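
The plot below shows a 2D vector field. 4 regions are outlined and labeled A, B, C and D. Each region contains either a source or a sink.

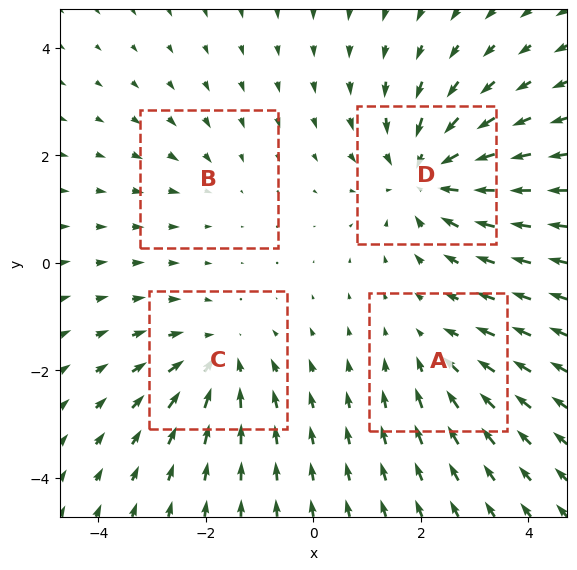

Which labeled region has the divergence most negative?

Divergence at each region's feature centre — A: about -3, B: about -2, C: about -4, D: about -6. Region D is most negative.

D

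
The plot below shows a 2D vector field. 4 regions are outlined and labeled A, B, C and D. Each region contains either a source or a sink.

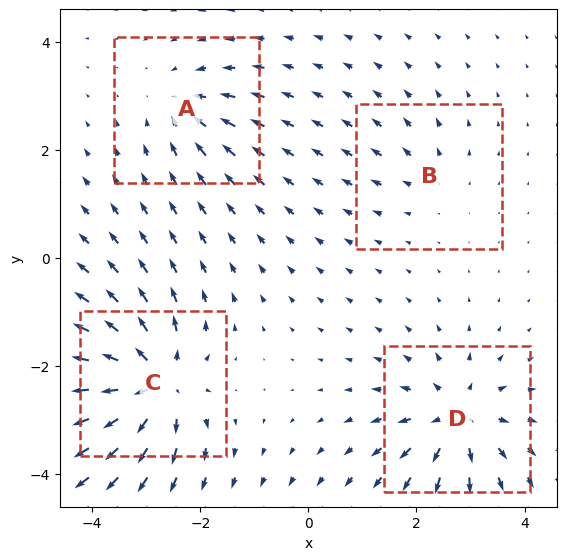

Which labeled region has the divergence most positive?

Divergence at each region's feature centre — A: about -4, B: about +3, C: about +8, D: about +6. Region C is most positive.

C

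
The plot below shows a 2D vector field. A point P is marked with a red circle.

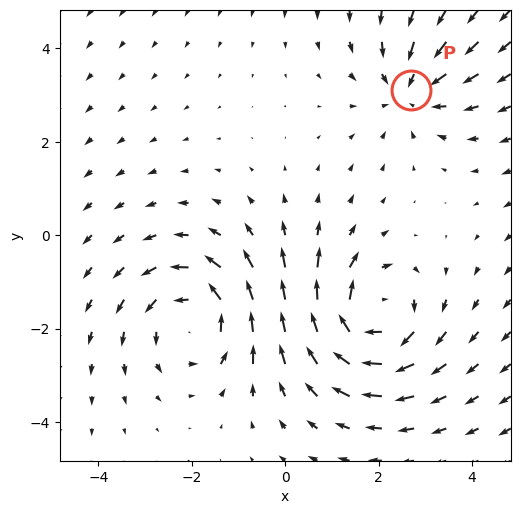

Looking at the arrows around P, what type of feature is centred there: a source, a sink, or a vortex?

At P (2.7, 3.1) the arrows converge inward. Divergence about -3, curl ≈0 — negative divergence with near-zero curl is a sink.

sink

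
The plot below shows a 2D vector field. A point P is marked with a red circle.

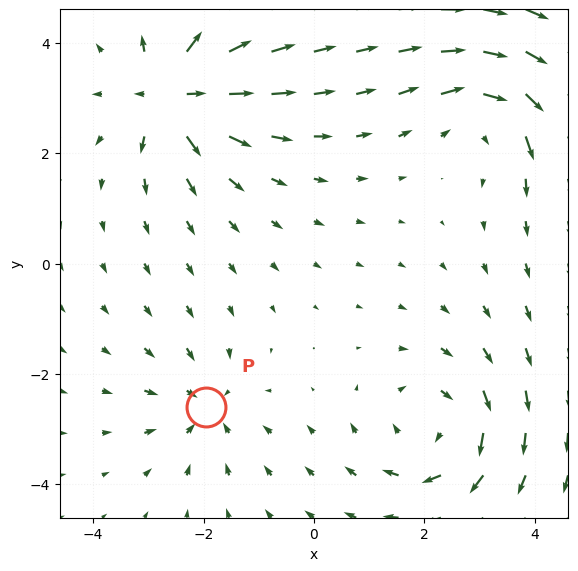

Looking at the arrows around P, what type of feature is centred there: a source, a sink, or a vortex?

sink

At P (-2.0, -2.6) the arrows converge inward. Divergence about -4, curl ≈0 — negative divergence with near-zero curl is a sink.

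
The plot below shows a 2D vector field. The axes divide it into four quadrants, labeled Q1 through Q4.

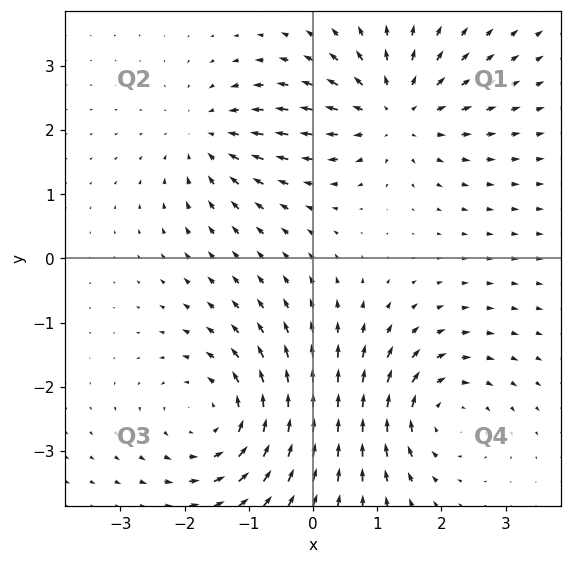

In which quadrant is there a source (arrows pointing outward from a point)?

Q1

The source sits at approximately (1.3, 2.3), which lies in quadrant Q1. The divergence there is about +4, positive as expected for a source.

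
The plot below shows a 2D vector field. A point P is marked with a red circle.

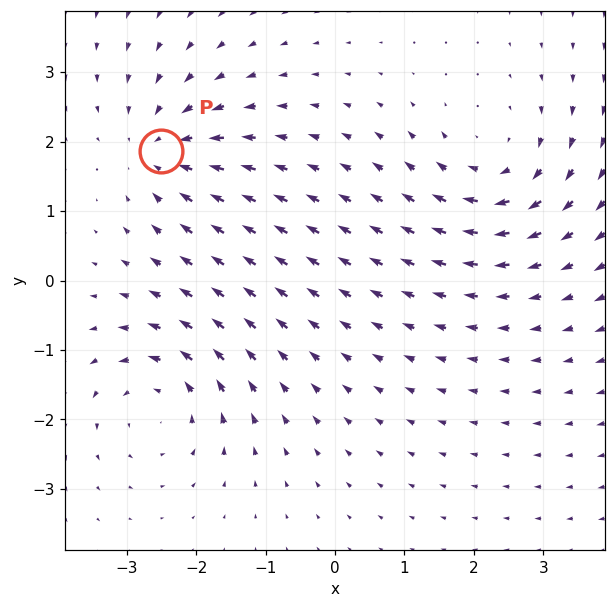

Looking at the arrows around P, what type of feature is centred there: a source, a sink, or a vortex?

sink

At P (-2.5, 1.9) the arrows converge inward. Divergence about -4, curl ≈0 — negative divergence with near-zero curl is a sink.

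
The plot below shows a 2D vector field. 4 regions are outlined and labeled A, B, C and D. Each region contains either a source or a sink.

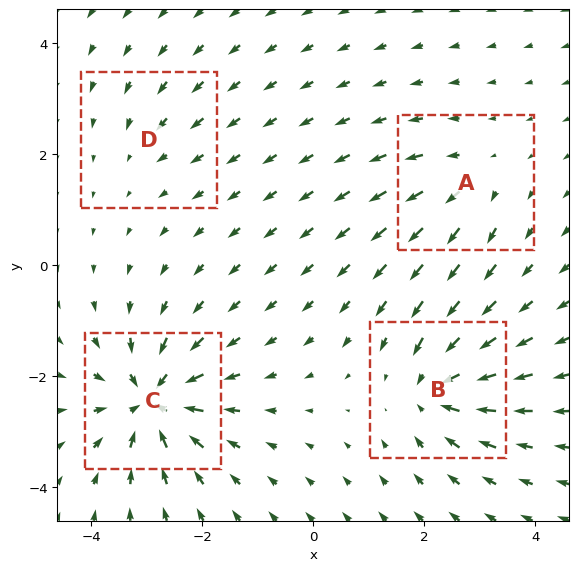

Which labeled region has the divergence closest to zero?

Divergence at each region's feature centre — A: about +4, B: about -6, C: about -9, D: about -2. Region D is closest to zero.

D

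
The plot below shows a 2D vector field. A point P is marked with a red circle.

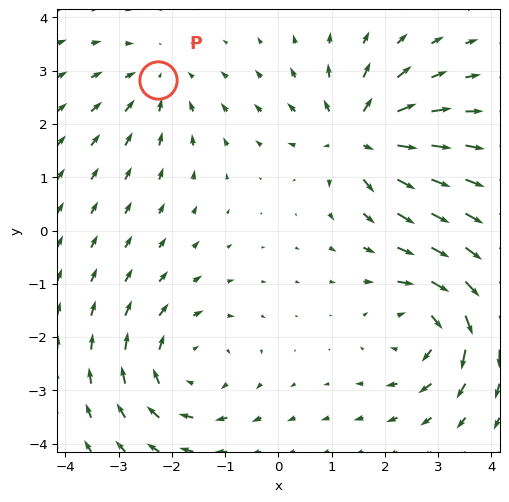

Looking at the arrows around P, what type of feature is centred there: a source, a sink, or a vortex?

sink

At P (-2.3, 2.8) the arrows converge inward. Divergence about -3, curl ≈0 — negative divergence with near-zero curl is a sink.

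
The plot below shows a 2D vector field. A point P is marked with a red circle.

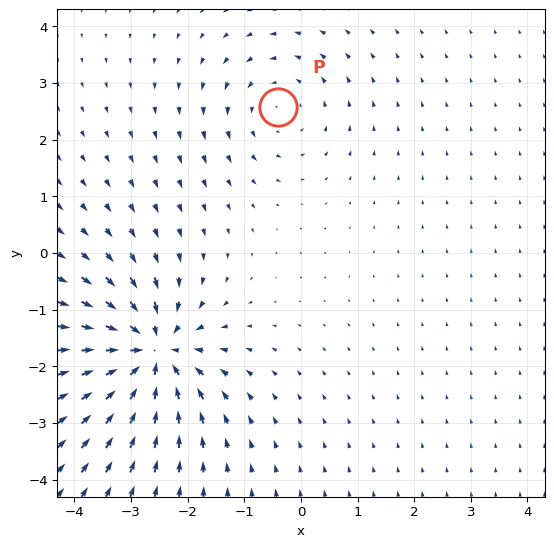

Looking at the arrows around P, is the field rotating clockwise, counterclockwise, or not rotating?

Near P at (-0.4, 2.6) the arrows circulate counterclockwise. The curl (z-component) there is about +2; positive curl means counterclockwise rotation.

counterclockwise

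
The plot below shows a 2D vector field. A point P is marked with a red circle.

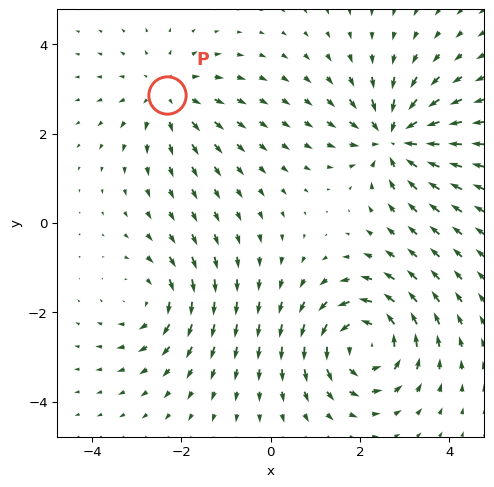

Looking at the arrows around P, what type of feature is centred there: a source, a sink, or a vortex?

At P (-2.3, 2.9) the arrows spread outward. Divergence about +3, curl ≈0 — positive divergence with near-zero curl is a source.

source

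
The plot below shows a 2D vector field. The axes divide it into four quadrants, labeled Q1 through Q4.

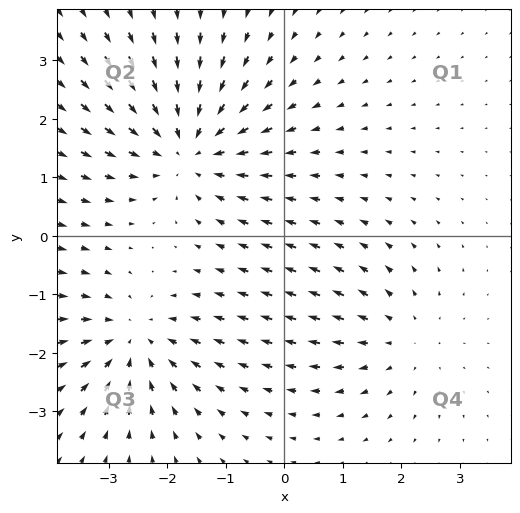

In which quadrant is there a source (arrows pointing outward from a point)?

Q4

The source sits at approximately (2.0, -1.8), which lies in quadrant Q4. The divergence there is about +2, positive as expected for a source.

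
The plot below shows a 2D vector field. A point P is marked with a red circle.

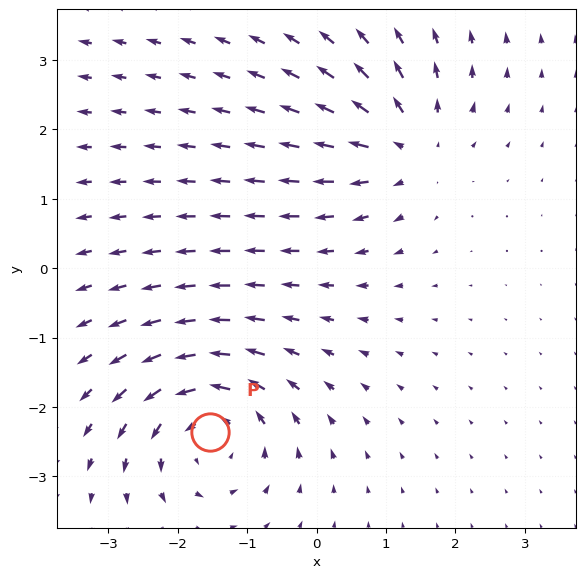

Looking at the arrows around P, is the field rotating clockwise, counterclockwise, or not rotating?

Near P at (-1.5, -2.4) the arrows circulate counterclockwise. The curl (z-component) there is about +4; positive curl means counterclockwise rotation.

counterclockwise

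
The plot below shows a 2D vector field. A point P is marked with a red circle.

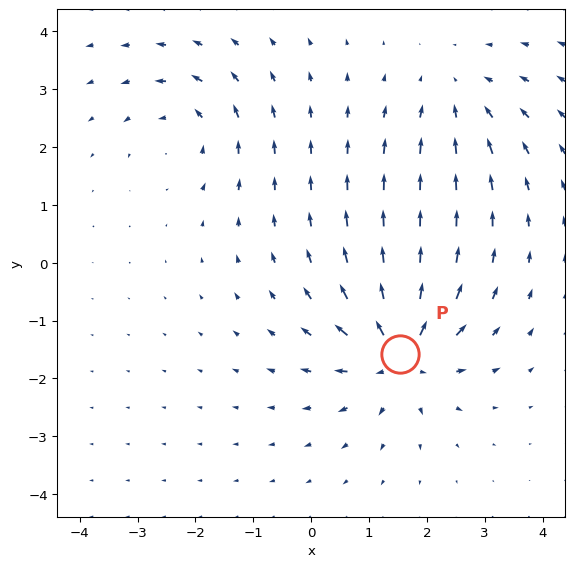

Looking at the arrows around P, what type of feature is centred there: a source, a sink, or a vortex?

At P (1.5, -1.6) the arrows spread outward. Divergence about +6, curl ≈0 — positive divergence with near-zero curl is a source.

source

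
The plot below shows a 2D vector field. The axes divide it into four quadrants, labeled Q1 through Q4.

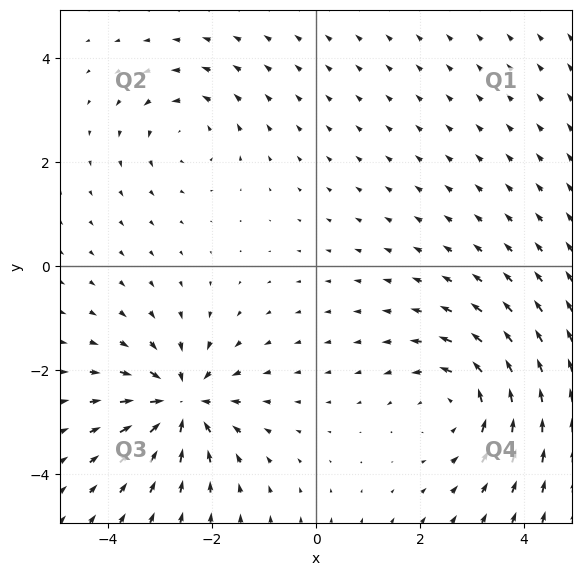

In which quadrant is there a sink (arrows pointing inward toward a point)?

Q3

The sink sits at approximately (-2.6, -2.6), which lies in quadrant Q3. The divergence there is about -6, negative as expected for a sink.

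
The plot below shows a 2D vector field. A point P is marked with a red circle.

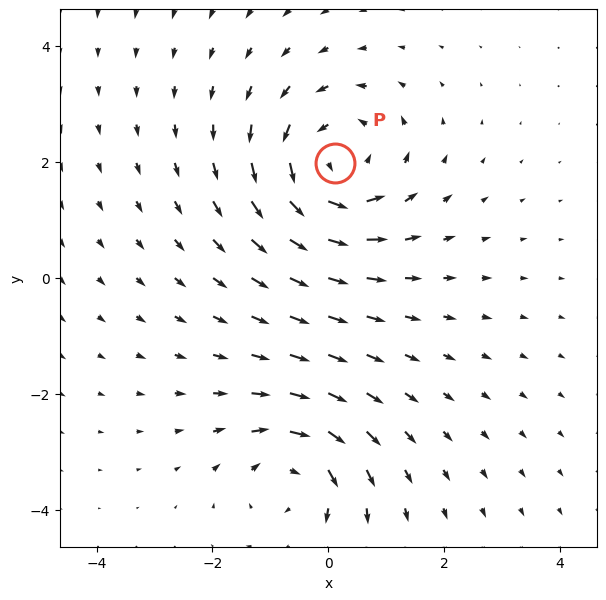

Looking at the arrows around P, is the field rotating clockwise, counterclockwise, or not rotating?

counterclockwise

Near P at (0.1, 2.0) the arrows circulate counterclockwise. The curl (z-component) there is about +4; positive curl means counterclockwise rotation.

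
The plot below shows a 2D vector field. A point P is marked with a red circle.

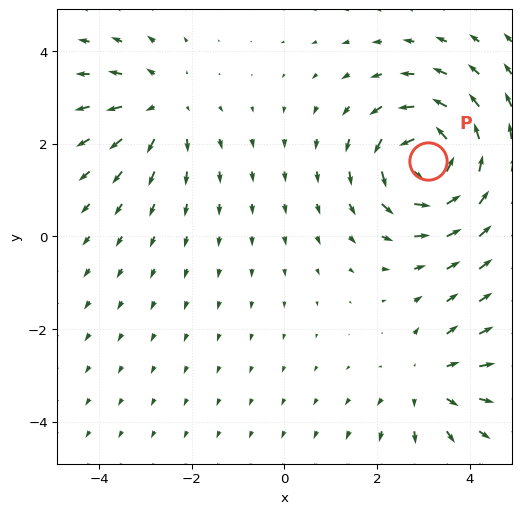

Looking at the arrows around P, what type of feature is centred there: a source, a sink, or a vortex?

vortex

At P (3.1, 1.6) the arrows circulate counterclockwise. Divergence ≈0, curl about +6 — near-zero divergence with nonzero curl is a vortex.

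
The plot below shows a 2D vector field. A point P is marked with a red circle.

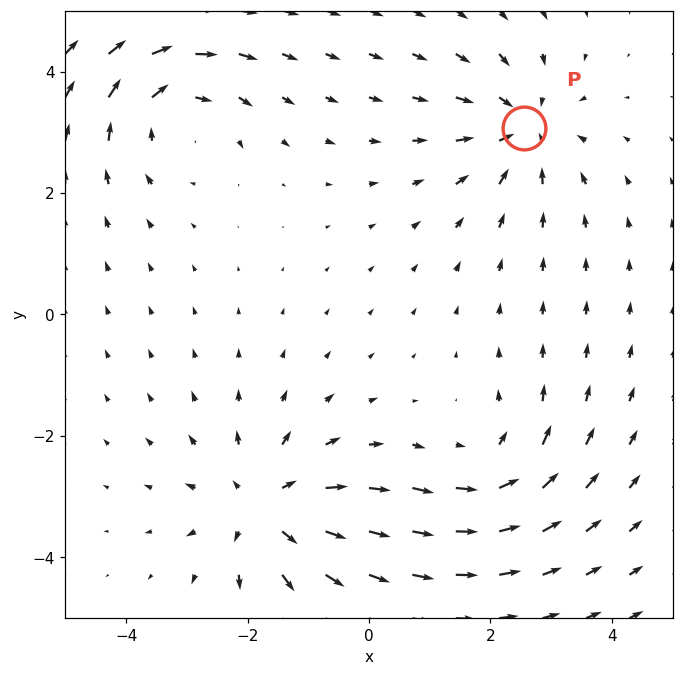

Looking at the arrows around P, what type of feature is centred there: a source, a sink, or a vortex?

sink

At P (2.5, 3.1) the arrows converge inward. Divergence about -4, curl ≈0 — negative divergence with near-zero curl is a sink.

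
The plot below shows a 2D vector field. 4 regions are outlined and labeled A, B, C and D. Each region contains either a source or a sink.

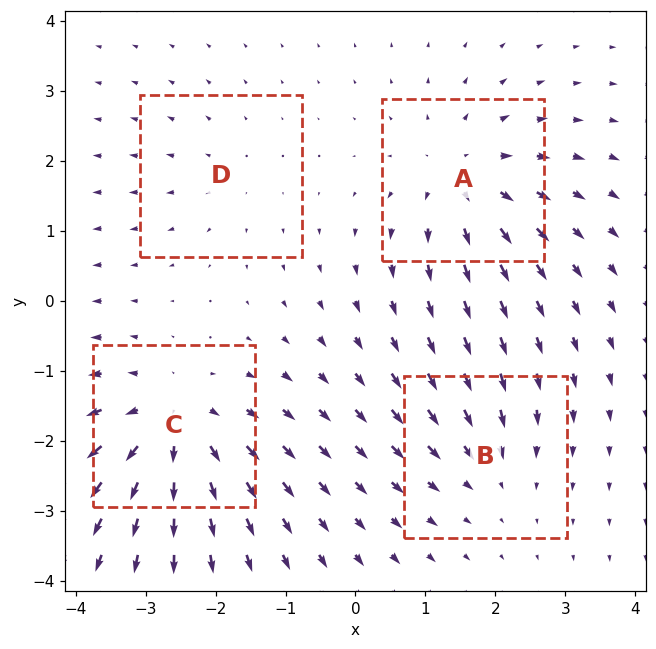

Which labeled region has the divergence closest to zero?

Divergence at each region's feature centre — A: about +5, B: about -3, C: about +6, D: about +2. Region D is closest to zero.

D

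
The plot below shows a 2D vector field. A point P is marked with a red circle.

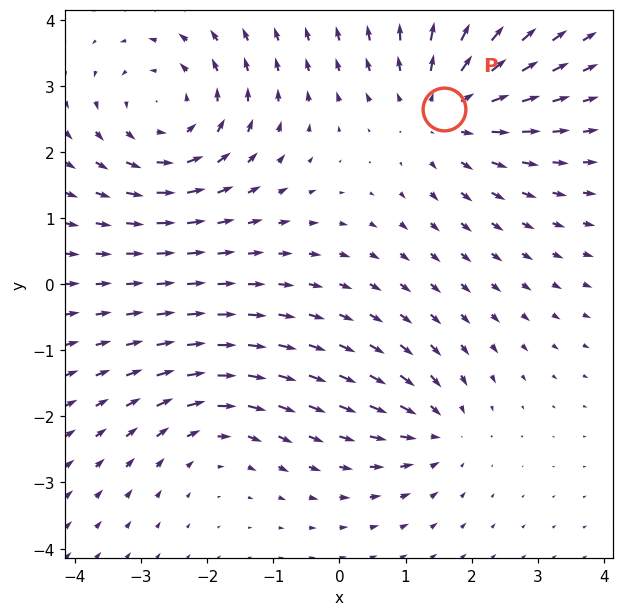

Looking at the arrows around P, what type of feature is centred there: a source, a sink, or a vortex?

source

At P (1.6, 2.6) the arrows spread outward. Divergence about +4, curl ≈0 — positive divergence with near-zero curl is a source.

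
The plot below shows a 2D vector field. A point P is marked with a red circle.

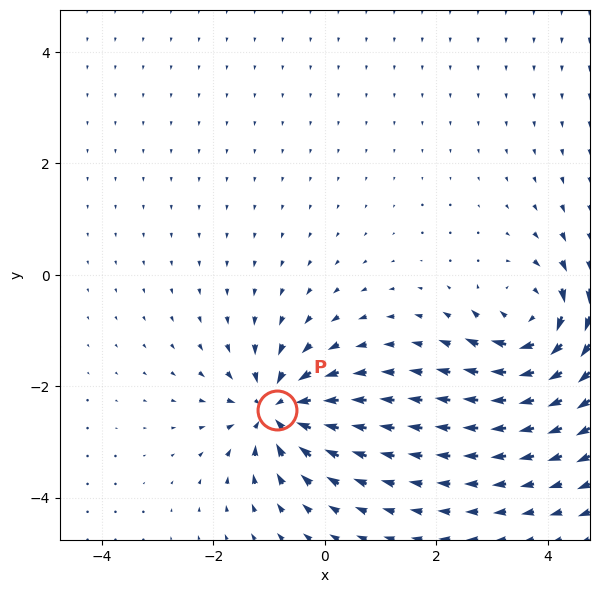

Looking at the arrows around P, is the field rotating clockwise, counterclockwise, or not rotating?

not rotating

Near P at (-0.9, -2.4) the arrows show no circulation. The curl there is ≈0.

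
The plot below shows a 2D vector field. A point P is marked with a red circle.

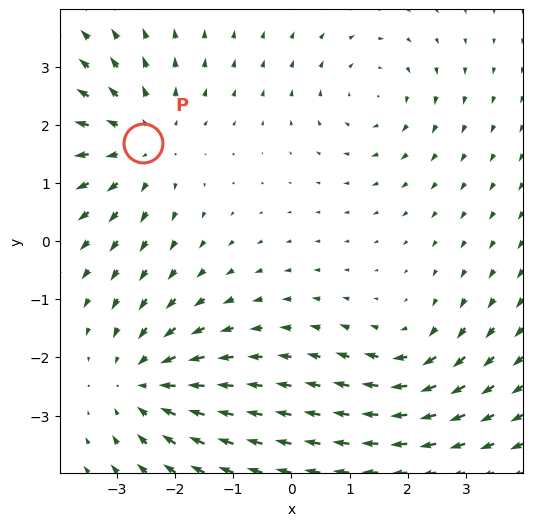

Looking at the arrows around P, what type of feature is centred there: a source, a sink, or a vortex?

source

At P (-2.6, 1.7) the arrows spread outward. Divergence about +3, curl ≈0 — positive divergence with near-zero curl is a source.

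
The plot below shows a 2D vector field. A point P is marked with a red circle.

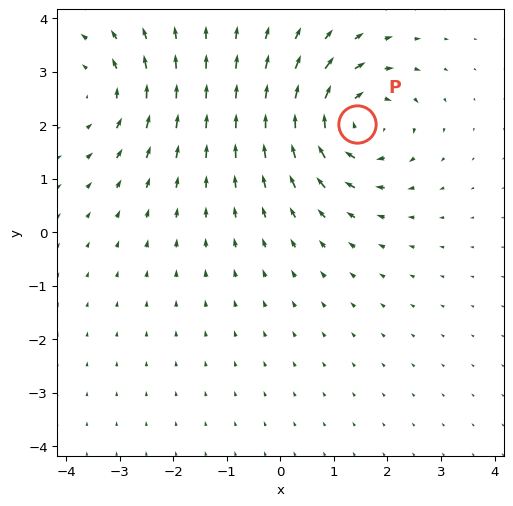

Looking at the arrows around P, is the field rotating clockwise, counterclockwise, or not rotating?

Near P at (1.4, 2.0) the arrows circulate clockwise. The curl (z-component) there is about -5; negative curl means clockwise rotation.

clockwise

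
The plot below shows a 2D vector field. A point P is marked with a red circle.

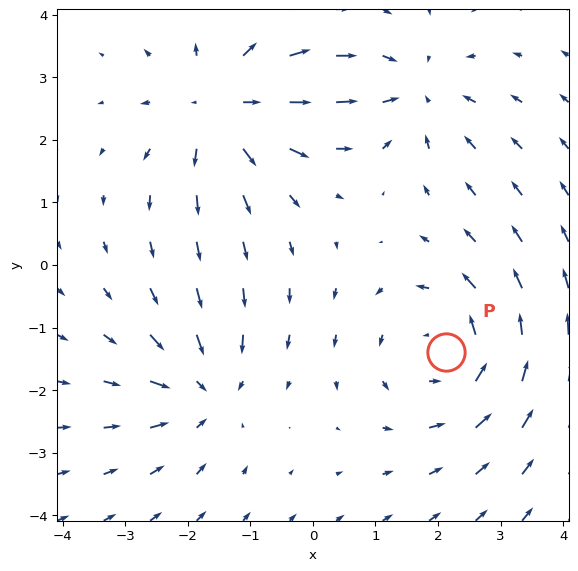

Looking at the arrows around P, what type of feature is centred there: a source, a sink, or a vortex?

At P (2.1, -1.4) the arrows circulate counterclockwise. Divergence ≈0, curl about +4 — near-zero divergence with nonzero curl is a vortex.

vortex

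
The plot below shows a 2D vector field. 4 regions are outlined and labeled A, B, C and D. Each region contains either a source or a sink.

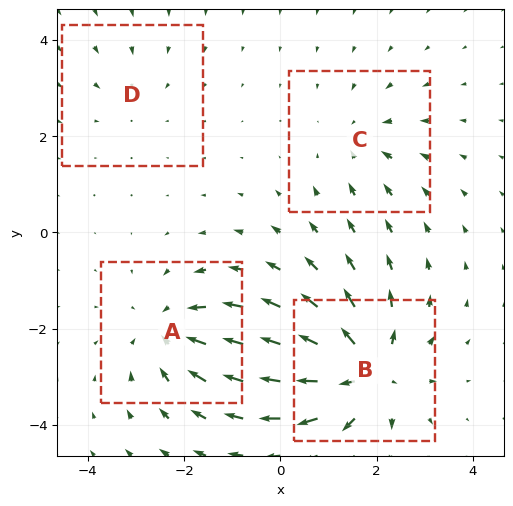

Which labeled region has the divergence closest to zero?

Divergence at each region's feature centre — A: about -5, B: about +7, C: about -3, D: about -2. Region D is closest to zero.

D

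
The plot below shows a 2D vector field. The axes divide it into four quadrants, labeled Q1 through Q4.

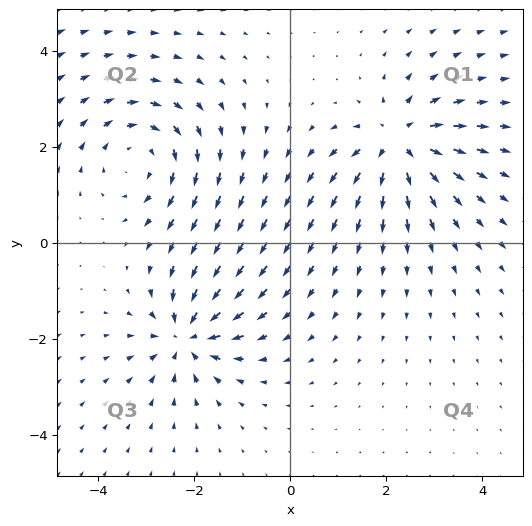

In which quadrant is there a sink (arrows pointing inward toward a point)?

Q3

The sink sits at approximately (-2.1, -1.9), which lies in quadrant Q3. The divergence there is about -4, negative as expected for a sink.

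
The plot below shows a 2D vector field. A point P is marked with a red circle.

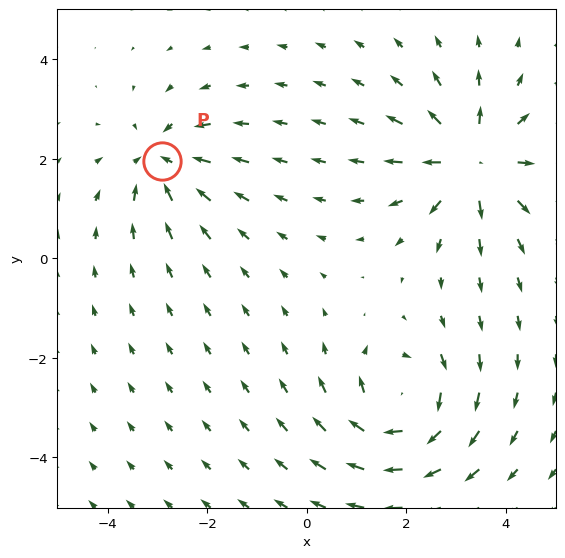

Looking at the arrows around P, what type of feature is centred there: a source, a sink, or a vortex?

sink

At P (-2.9, 2.0) the arrows converge inward. Divergence about -5, curl ≈0 — negative divergence with near-zero curl is a sink.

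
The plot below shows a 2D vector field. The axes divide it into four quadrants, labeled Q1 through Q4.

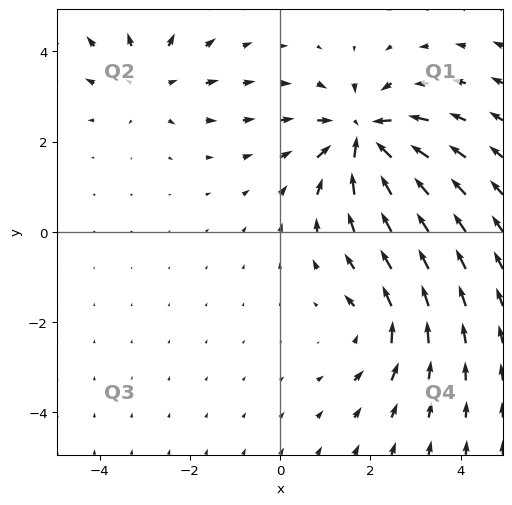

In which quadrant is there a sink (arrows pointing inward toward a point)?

The sink sits at approximately (1.9, 2.1), which lies in quadrant Q1. The divergence there is about -5, negative as expected for a sink.

Q1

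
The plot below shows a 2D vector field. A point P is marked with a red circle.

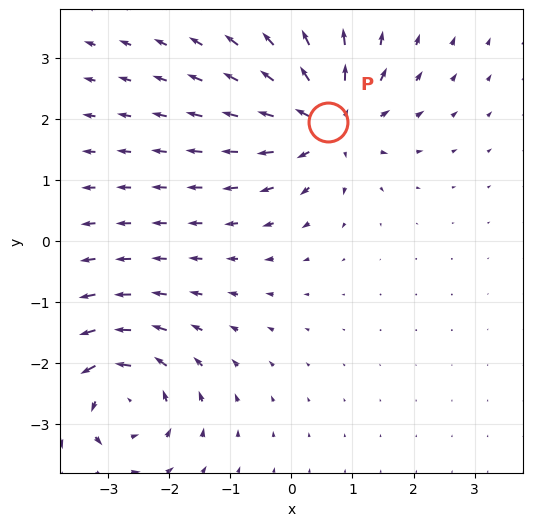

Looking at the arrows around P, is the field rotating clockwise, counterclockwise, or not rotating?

not rotating

Near P at (0.6, 2.0) the arrows show no circulation. The curl there is ≈0.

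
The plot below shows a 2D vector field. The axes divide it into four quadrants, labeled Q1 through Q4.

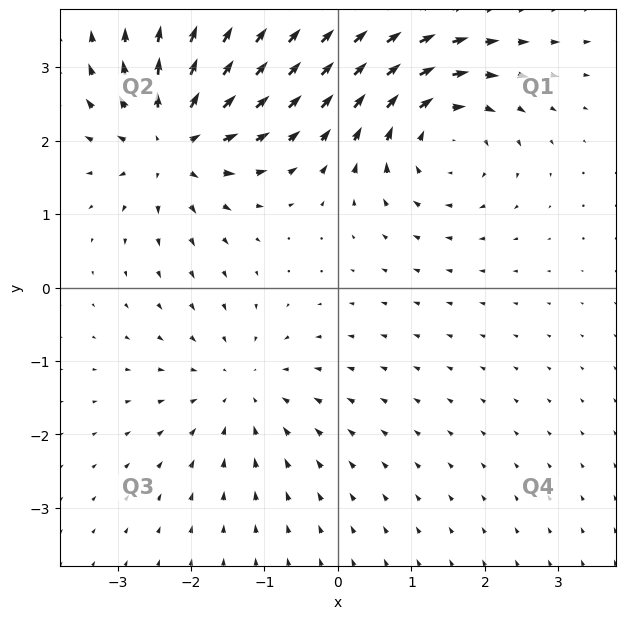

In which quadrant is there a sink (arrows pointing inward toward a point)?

The sink sits at approximately (-1.3, -1.4), which lies in quadrant Q3. The divergence there is about -3, negative as expected for a sink.

Q3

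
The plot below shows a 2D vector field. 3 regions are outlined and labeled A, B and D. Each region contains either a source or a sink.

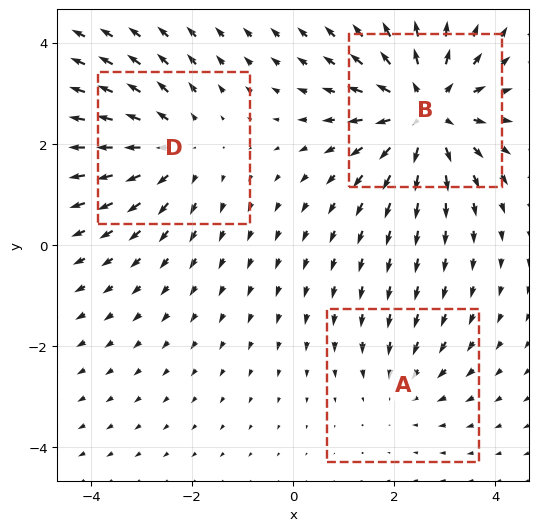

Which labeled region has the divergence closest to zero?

A

Divergence at each region's feature centre — A: about -2, B: about +4, D: about +3. Region A is closest to zero.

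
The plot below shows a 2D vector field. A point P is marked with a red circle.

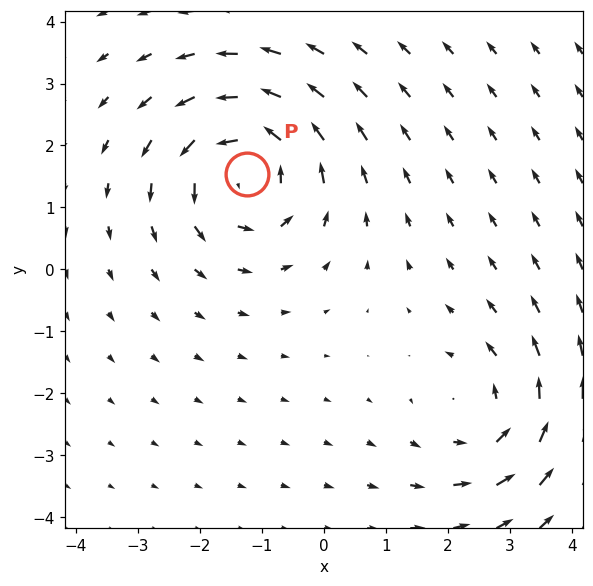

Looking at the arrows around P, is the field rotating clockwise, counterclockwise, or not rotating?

Near P at (-1.2, 1.5) the arrows circulate counterclockwise. The curl (z-component) there is about +4; positive curl means counterclockwise rotation.

counterclockwise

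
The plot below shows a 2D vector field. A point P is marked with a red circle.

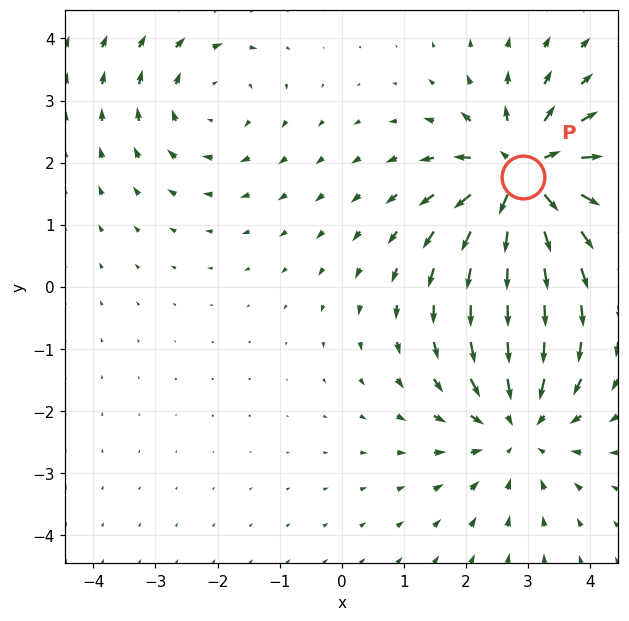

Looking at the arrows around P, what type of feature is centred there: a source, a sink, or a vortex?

At P (2.9, 1.8) the arrows spread outward. Divergence about +6, curl ≈0 — positive divergence with near-zero curl is a source.

source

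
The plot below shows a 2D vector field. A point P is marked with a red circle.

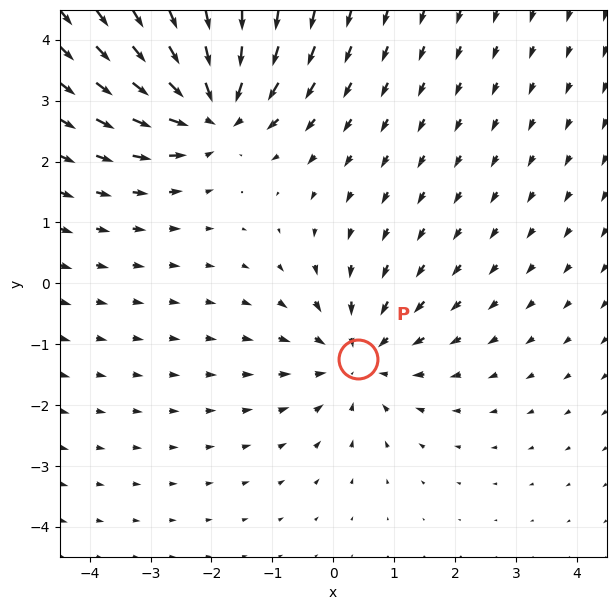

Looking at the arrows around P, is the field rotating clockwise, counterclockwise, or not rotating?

Near P at (0.4, -1.2) the arrows show no circulation. The curl there is ≈0.

not rotating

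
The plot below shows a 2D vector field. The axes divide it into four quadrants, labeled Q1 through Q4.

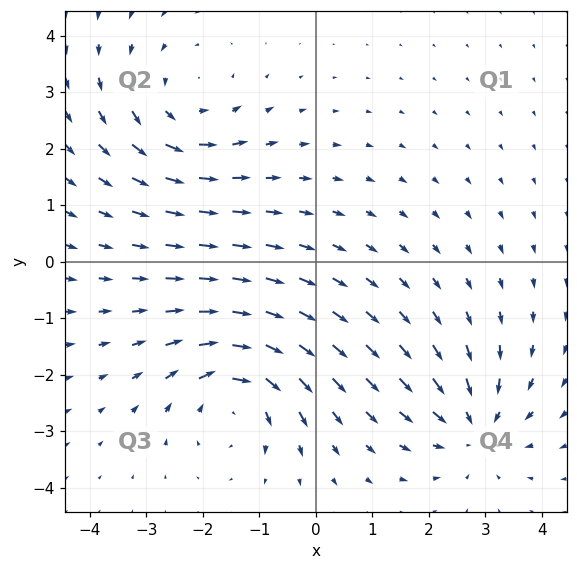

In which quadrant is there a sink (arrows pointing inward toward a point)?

Q4

The sink sits at approximately (2.8, -2.9), which lies in quadrant Q4. The divergence there is about -4, negative as expected for a sink.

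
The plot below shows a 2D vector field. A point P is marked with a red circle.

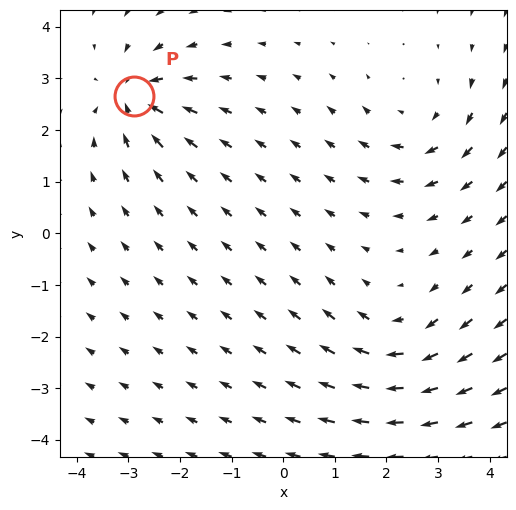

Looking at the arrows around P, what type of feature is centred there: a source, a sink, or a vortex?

sink

At P (-2.9, 2.6) the arrows converge inward. Divergence about -4, curl ≈0 — negative divergence with near-zero curl is a sink.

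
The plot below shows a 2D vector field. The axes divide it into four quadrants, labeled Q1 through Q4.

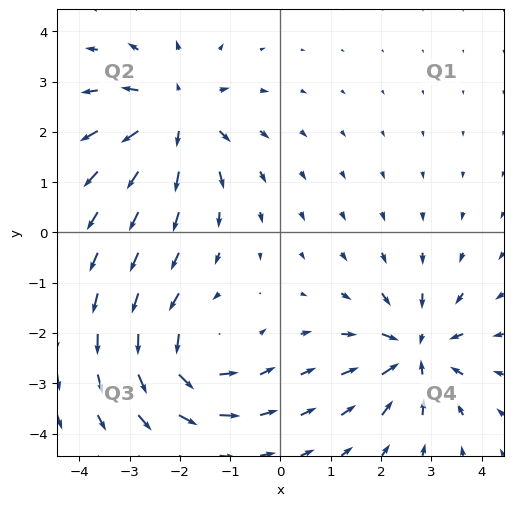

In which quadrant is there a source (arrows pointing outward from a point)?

Q2

The source sits at approximately (-2.1, 2.3), which lies in quadrant Q2. The divergence there is about +6, positive as expected for a source.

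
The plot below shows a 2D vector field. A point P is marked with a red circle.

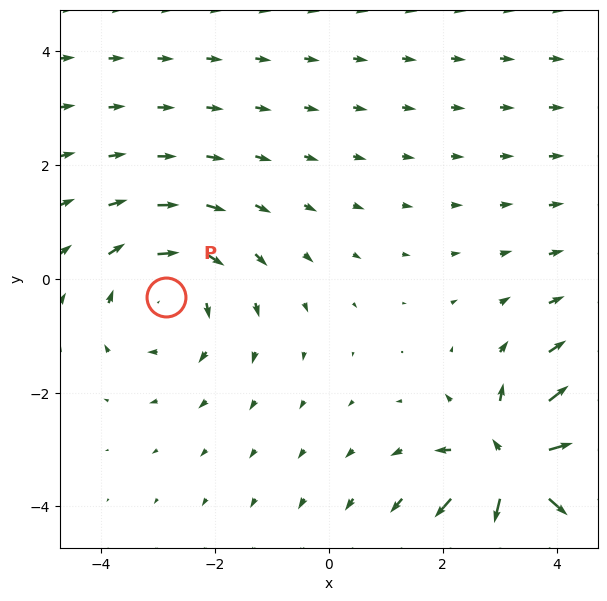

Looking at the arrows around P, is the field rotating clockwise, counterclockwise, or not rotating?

Near P at (-2.9, -0.3) the arrows circulate clockwise. The curl (z-component) there is about -3; negative curl means clockwise rotation.

clockwise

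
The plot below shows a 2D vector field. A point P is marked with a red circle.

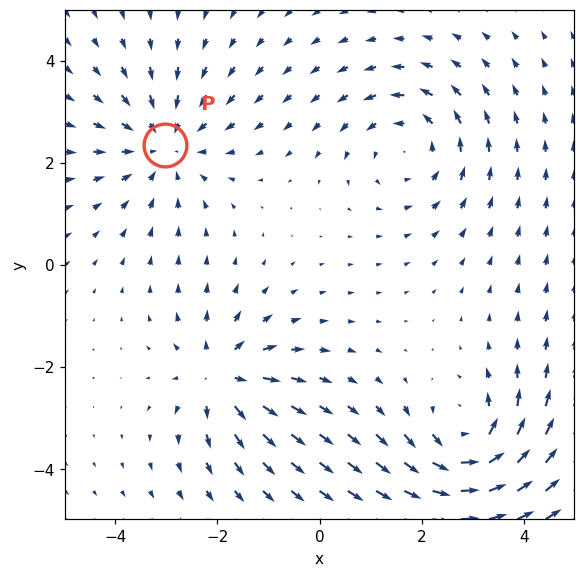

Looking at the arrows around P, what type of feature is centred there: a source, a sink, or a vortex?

At P (-3.0, 2.3) the arrows converge inward. Divergence about -3, curl ≈0 — negative divergence with near-zero curl is a sink.

sink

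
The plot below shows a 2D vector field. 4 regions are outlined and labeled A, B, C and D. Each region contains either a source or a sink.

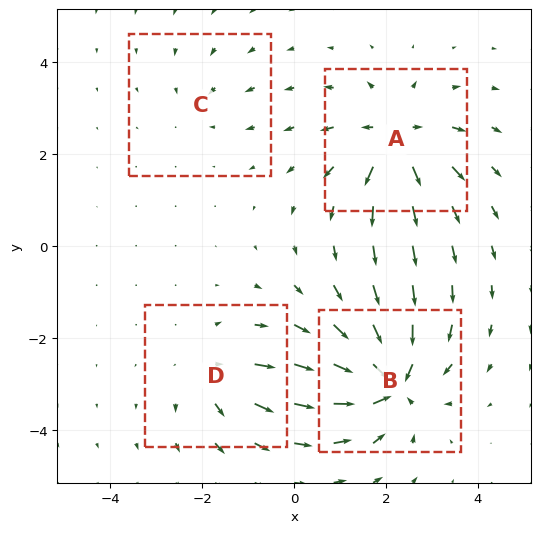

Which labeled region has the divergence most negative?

Divergence at each region's feature centre — A: about +6, B: about -8, C: about -2, D: about +4. Region B is most negative.

B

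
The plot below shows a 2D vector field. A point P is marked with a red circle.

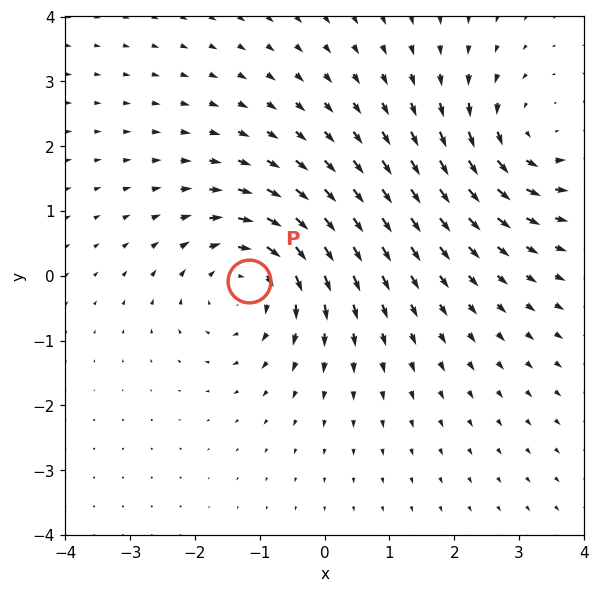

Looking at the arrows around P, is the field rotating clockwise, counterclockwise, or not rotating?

clockwise

Near P at (-1.2, -0.1) the arrows circulate clockwise. The curl (z-component) there is about -4; negative curl means clockwise rotation.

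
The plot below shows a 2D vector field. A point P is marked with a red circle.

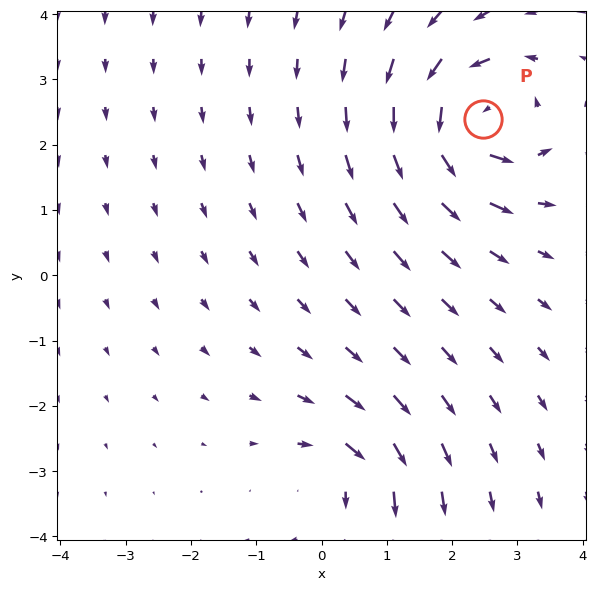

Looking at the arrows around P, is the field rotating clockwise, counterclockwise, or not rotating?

counterclockwise

Near P at (2.5, 2.4) the arrows circulate counterclockwise. The curl (z-component) there is about +7; positive curl means counterclockwise rotation.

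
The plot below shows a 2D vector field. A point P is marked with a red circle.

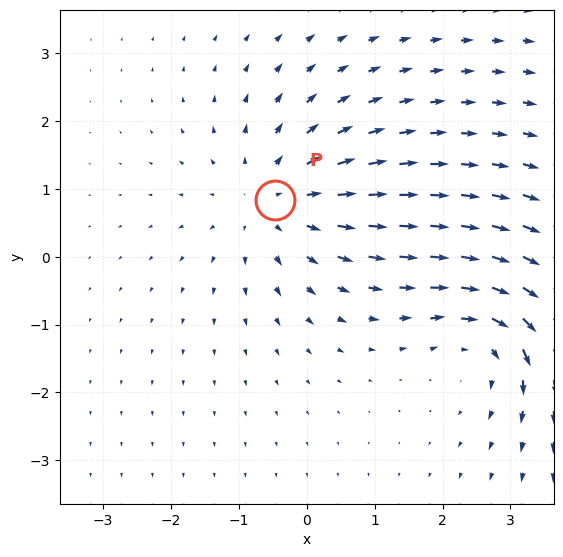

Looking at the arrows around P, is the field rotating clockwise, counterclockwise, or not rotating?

not rotating

Near P at (-0.5, 0.8) the arrows show no circulation. The curl there is ≈0.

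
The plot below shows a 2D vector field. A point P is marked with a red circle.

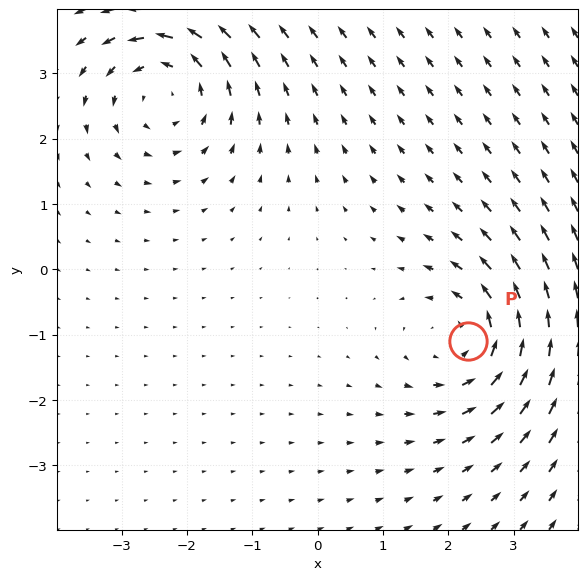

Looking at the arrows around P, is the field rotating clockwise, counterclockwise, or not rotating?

counterclockwise

Near P at (2.3, -1.1) the arrows circulate counterclockwise. The curl (z-component) there is about +4; positive curl means counterclockwise rotation.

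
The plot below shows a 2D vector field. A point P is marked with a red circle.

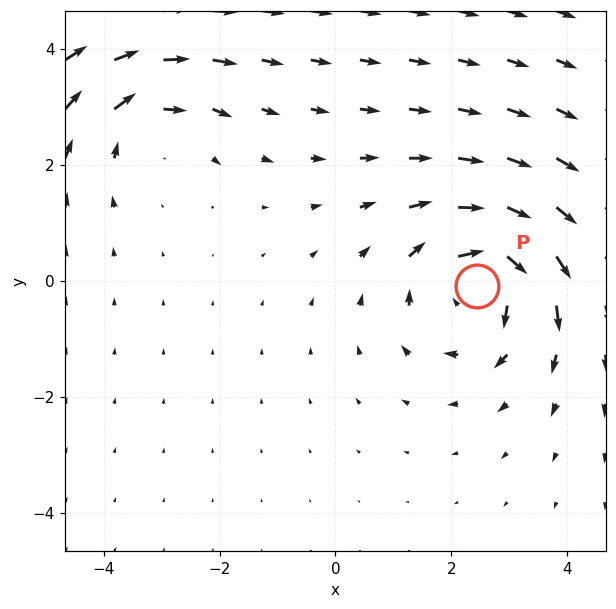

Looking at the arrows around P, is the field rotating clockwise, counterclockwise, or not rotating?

clockwise

Near P at (2.5, -0.1) the arrows circulate clockwise. The curl (z-component) there is about -5; negative curl means clockwise rotation.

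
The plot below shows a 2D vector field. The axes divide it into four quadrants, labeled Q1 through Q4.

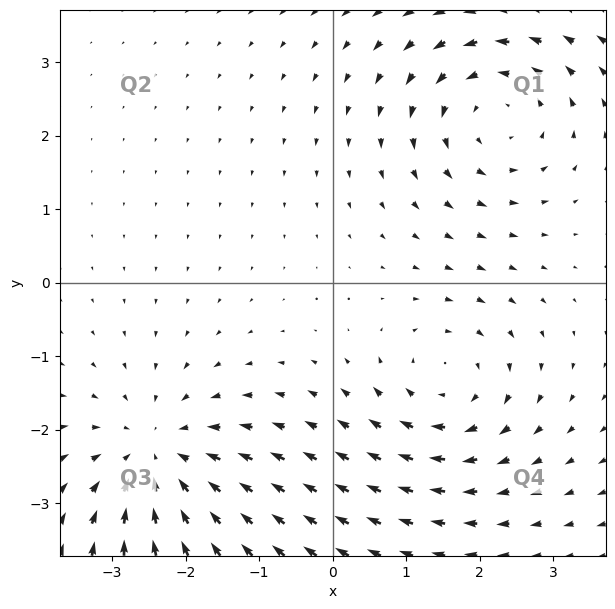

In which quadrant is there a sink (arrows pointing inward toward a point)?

Q3

The sink sits at approximately (-2.4, -2.4), which lies in quadrant Q3. The divergence there is about -4, negative as expected for a sink.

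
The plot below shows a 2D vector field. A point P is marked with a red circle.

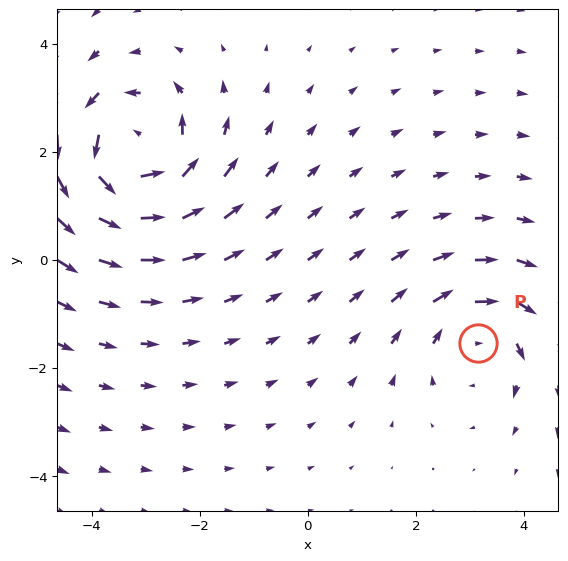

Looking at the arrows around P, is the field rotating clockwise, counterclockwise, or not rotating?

Near P at (3.1, -1.5) the arrows circulate clockwise. The curl (z-component) there is about -3; negative curl means clockwise rotation.

clockwise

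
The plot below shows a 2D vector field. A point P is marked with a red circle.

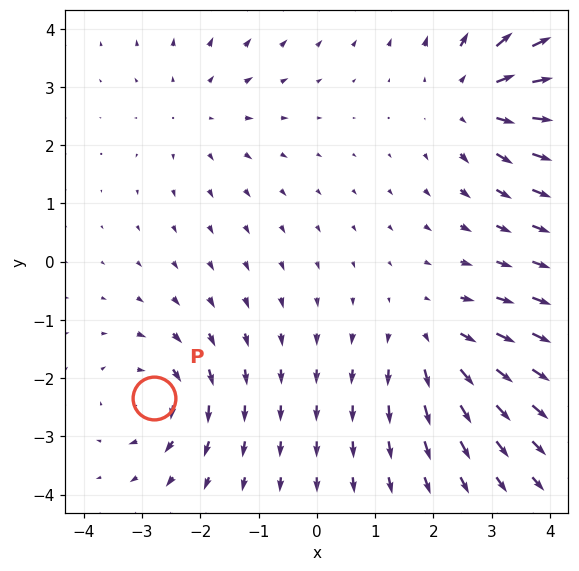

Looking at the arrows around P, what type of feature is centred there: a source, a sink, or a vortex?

vortex

At P (-2.8, -2.3) the arrows circulate clockwise. Divergence ≈0, curl about -4 — near-zero divergence with nonzero curl is a vortex.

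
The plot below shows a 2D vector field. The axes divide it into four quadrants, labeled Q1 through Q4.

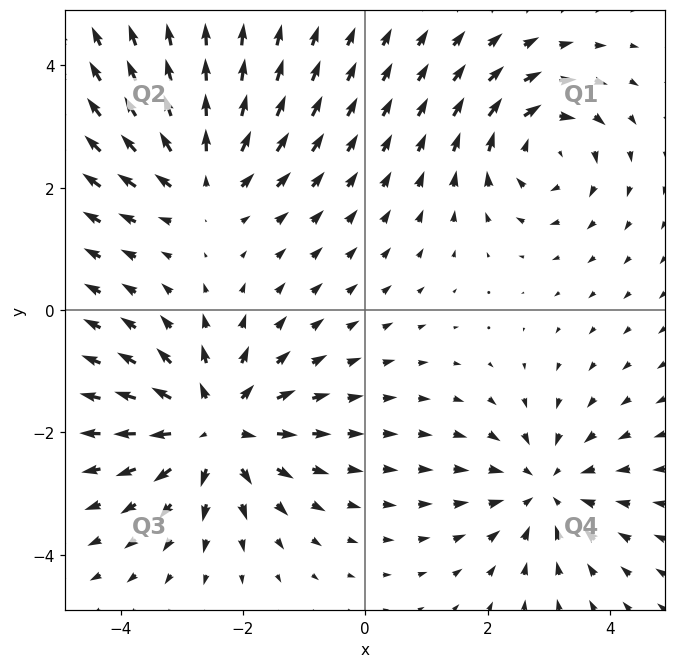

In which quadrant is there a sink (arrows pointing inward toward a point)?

Q4

The sink sits at approximately (2.9, -2.9), which lies in quadrant Q4. The divergence there is about -3, negative as expected for a sink.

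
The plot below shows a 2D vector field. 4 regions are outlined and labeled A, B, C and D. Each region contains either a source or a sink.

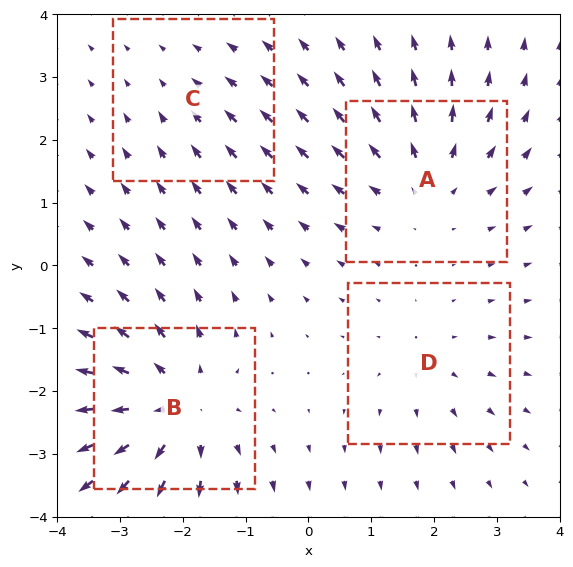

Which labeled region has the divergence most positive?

B

Divergence at each region's feature centre — A: about +4, B: about +6, C: about -2, D: about +3. Region B is most positive.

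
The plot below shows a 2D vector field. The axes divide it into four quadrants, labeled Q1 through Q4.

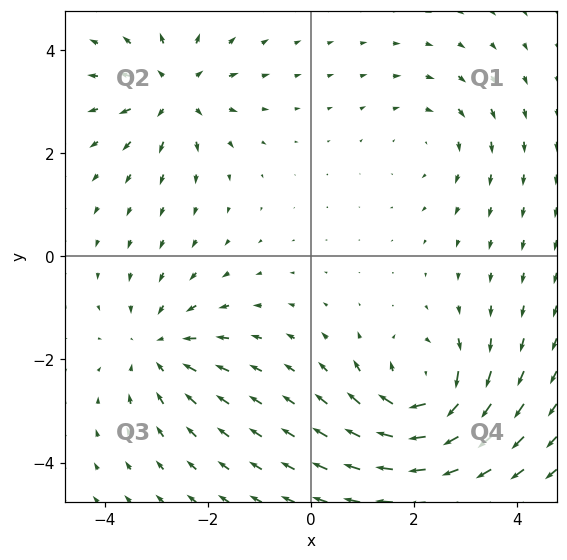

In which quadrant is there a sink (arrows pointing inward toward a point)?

Q3

The sink sits at approximately (-3.0, -1.8), which lies in quadrant Q3. The divergence there is about -3, negative as expected for a sink.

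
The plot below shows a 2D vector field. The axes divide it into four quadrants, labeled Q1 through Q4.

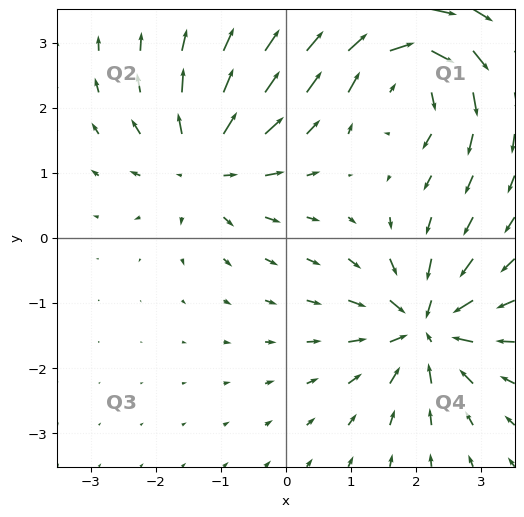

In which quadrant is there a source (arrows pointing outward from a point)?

The source sits at approximately (-1.2, 1.2), which lies in quadrant Q2. The divergence there is about +5, positive as expected for a source.

Q2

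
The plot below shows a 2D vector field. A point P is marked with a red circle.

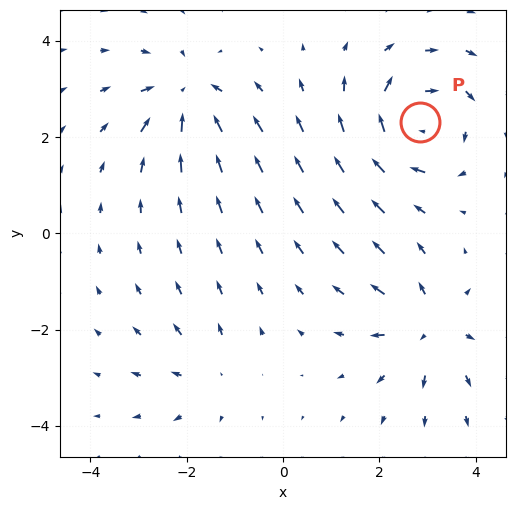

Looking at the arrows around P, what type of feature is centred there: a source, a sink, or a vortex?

At P (2.8, 2.3) the arrows circulate clockwise. Divergence ≈0, curl about -5 — near-zero divergence with nonzero curl is a vortex.

vortex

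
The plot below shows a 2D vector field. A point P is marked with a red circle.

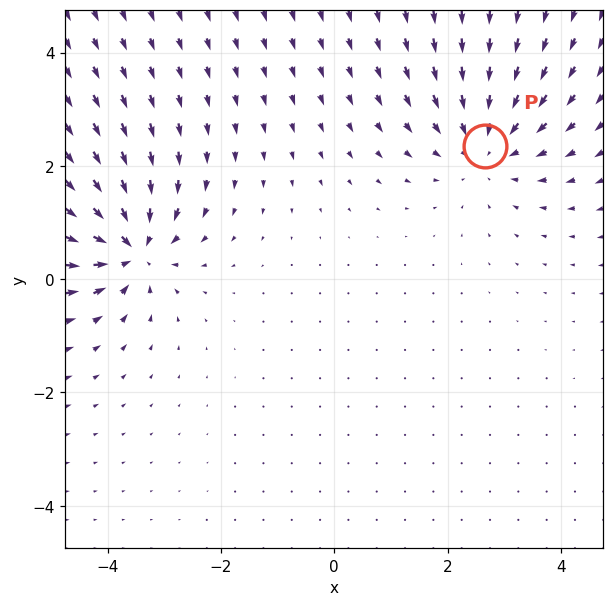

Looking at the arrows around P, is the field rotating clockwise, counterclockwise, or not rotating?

Near P at (2.7, 2.4) the arrows show no circulation. The curl there is ≈0.

not rotating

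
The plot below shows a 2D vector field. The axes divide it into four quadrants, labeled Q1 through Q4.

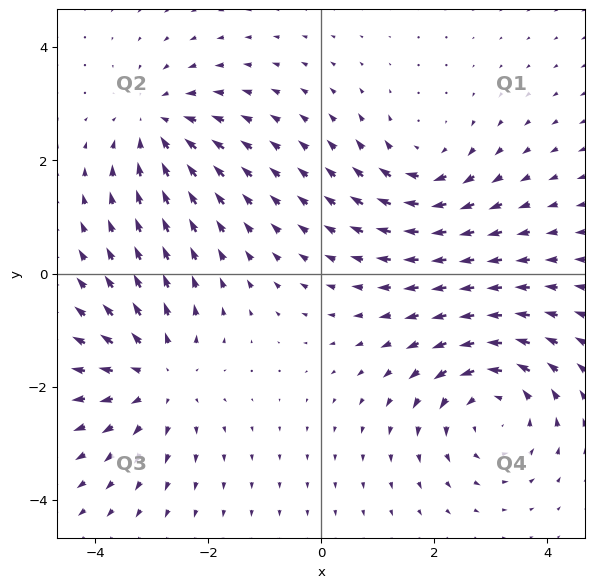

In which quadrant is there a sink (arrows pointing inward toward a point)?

Q2

The sink sits at approximately (-2.9, 2.6), which lies in quadrant Q2. The divergence there is about -4, negative as expected for a sink.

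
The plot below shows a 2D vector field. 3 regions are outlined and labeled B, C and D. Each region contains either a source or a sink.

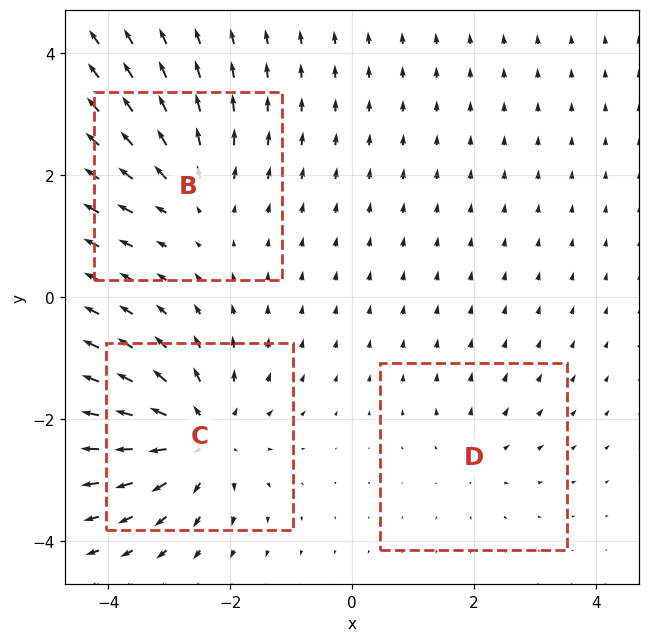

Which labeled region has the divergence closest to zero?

Divergence at each region's feature centre — B: about +3, C: about +5, D: about +2. Region D is closest to zero.

D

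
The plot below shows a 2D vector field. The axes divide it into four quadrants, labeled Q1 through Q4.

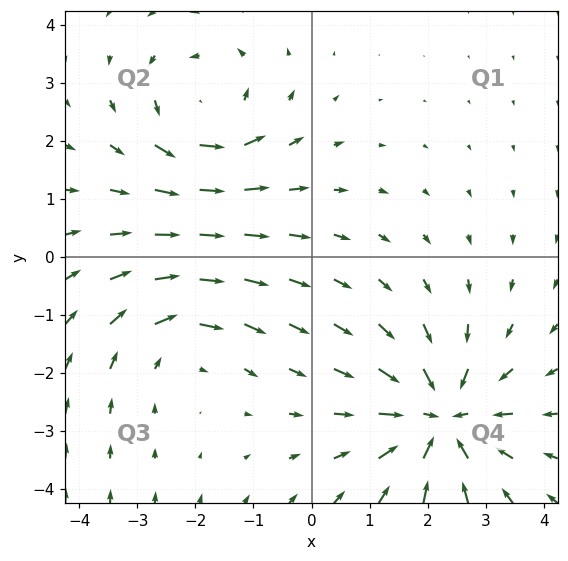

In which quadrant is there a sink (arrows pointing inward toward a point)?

The sink sits at approximately (2.2, -2.8), which lies in quadrant Q4. The divergence there is about -5, negative as expected for a sink.

Q4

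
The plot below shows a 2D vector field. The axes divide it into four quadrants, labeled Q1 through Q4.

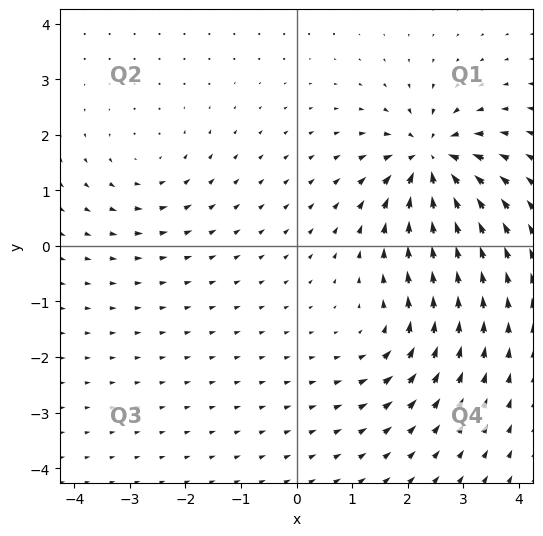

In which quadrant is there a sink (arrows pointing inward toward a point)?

Q1

The sink sits at approximately (2.4, 1.6), which lies in quadrant Q1. The divergence there is about -7, negative as expected for a sink.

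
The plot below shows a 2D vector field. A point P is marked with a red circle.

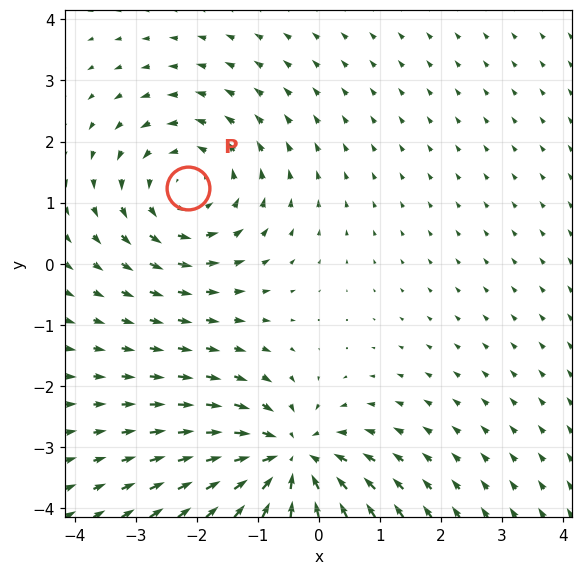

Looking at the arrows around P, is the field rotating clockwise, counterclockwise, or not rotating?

Near P at (-2.1, 1.2) the arrows circulate counterclockwise. The curl (z-component) there is about +3; positive curl means counterclockwise rotation.

counterclockwise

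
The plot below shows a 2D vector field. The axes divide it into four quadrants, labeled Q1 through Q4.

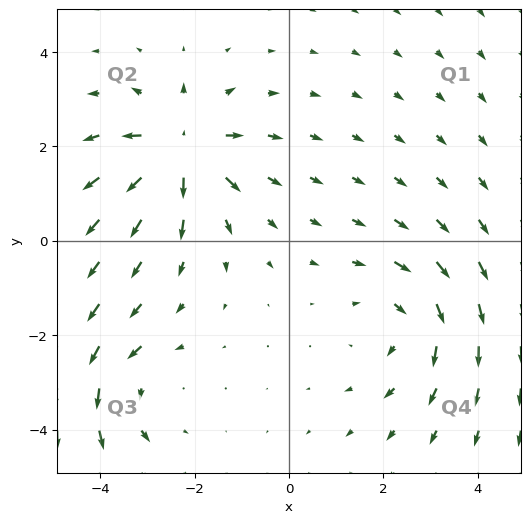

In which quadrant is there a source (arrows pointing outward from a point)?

The source sits at approximately (-2.3, 1.9), which lies in quadrant Q2. The divergence there is about +5, positive as expected for a source.

Q2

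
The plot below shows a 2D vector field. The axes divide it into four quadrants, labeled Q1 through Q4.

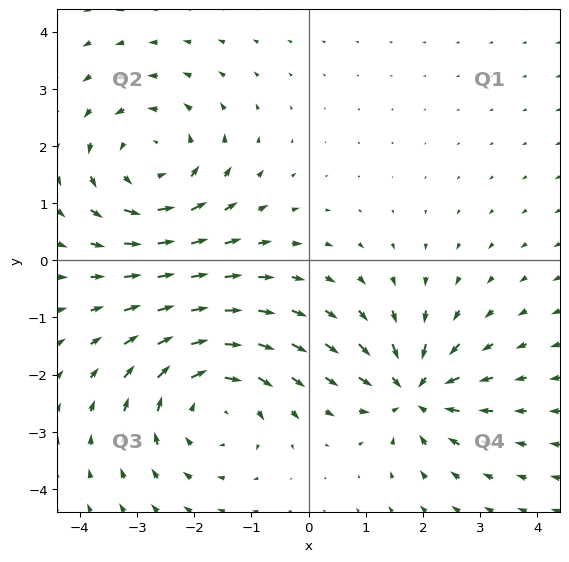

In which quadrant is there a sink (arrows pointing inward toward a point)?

Q4

The sink sits at approximately (1.8, -2.3), which lies in quadrant Q4. The divergence there is about -4, negative as expected for a sink.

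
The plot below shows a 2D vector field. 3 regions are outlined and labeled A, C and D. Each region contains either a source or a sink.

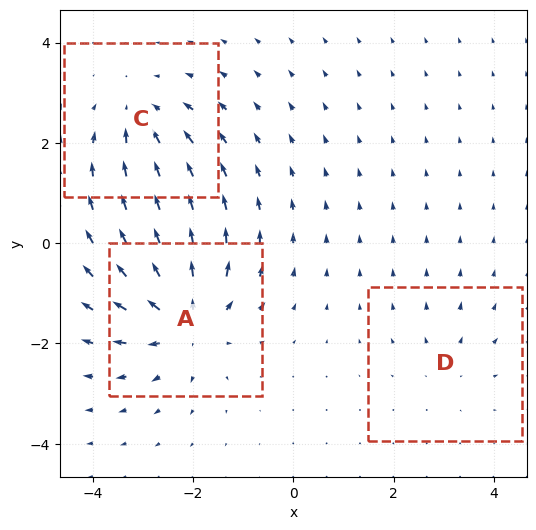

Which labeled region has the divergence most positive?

A

Divergence at each region's feature centre — A: about +5, C: about -4, D: about +2. Region A is most positive.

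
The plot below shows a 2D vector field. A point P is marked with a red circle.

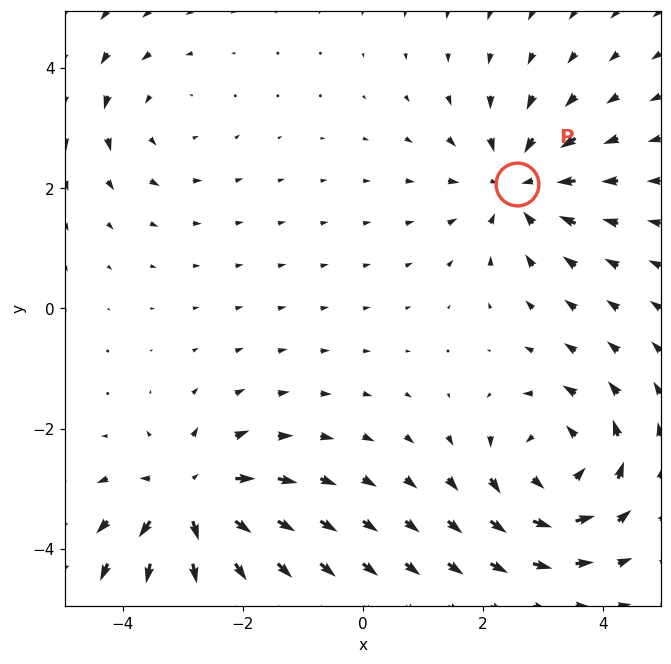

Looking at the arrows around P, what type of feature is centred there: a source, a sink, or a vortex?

sink

At P (2.6, 2.1) the arrows converge inward. Divergence about -4, curl ≈0 — negative divergence with near-zero curl is a sink.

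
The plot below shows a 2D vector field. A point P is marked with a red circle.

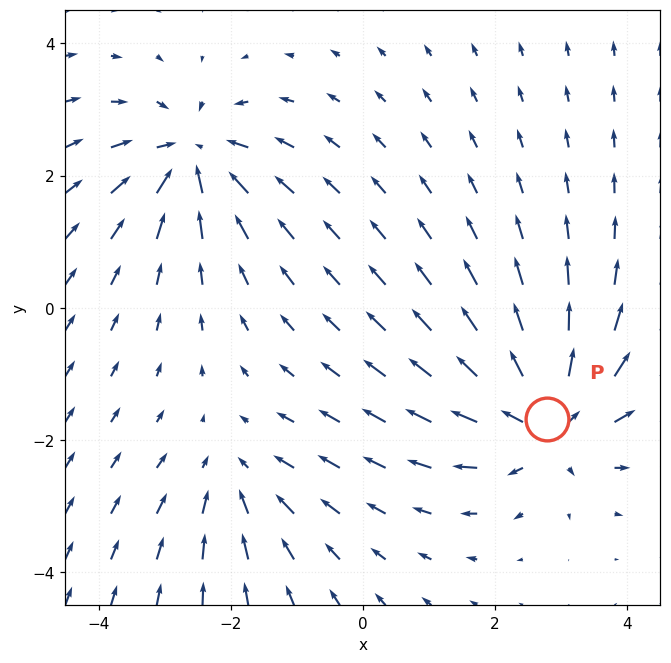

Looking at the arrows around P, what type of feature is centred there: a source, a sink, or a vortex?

At P (2.8, -1.7) the arrows spread outward. Divergence about +5, curl ≈0 — positive divergence with near-zero curl is a source.

source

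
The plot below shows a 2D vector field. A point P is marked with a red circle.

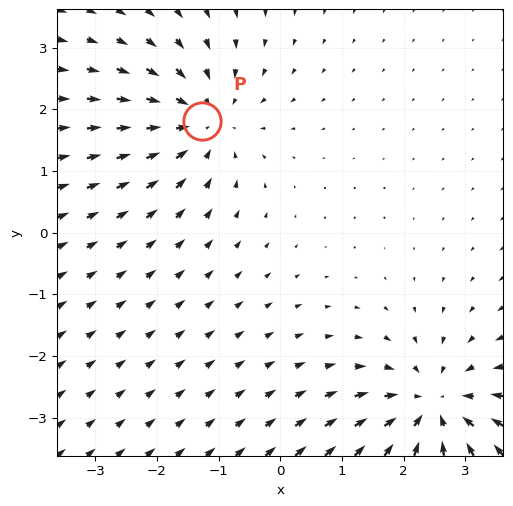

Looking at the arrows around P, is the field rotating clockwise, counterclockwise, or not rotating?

not rotating

Near P at (-1.3, 1.8) the arrows show no circulation. The curl there is ≈0.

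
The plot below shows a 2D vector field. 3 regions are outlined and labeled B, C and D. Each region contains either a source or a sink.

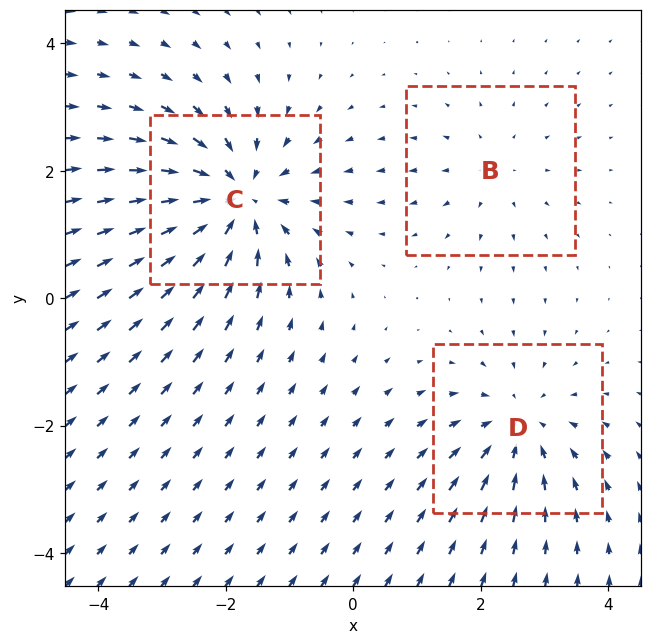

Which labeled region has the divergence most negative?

Divergence at each region's feature centre — B: about +2, C: about -5, D: about -3. Region C is most negative.

C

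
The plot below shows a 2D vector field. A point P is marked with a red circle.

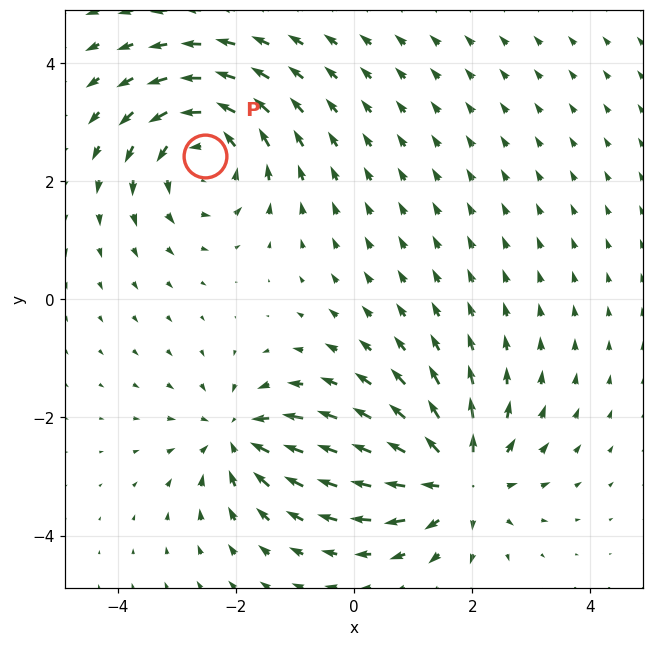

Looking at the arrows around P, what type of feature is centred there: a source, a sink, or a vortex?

At P (-2.5, 2.4) the arrows circulate counterclockwise. Divergence ≈0, curl about +5 — near-zero divergence with nonzero curl is a vortex.

vortex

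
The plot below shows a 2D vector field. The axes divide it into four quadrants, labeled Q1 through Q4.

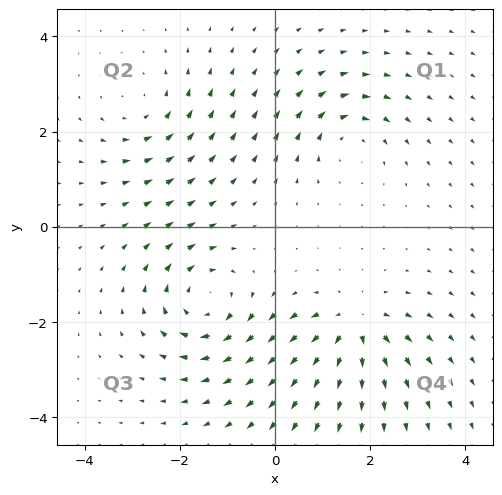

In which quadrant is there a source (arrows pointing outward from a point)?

The source sits at approximately (1.7, -2.1), which lies in quadrant Q4. The divergence there is about +5, positive as expected for a source.

Q4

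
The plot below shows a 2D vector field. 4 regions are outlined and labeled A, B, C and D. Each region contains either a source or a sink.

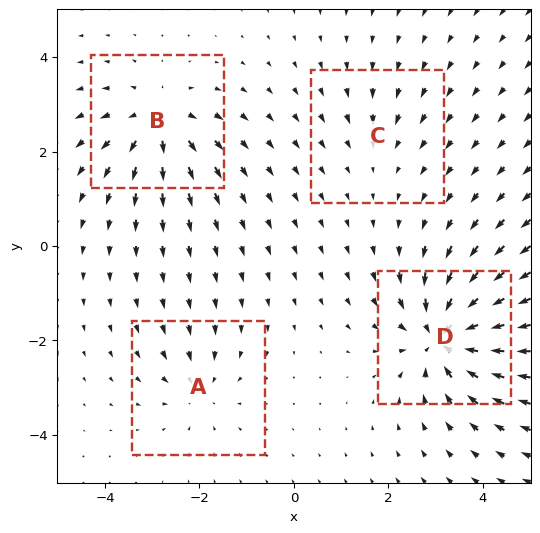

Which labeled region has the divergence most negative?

D

Divergence at each region's feature centre — A: about -4, B: about +5, C: about -2, D: about -8. Region D is most negative.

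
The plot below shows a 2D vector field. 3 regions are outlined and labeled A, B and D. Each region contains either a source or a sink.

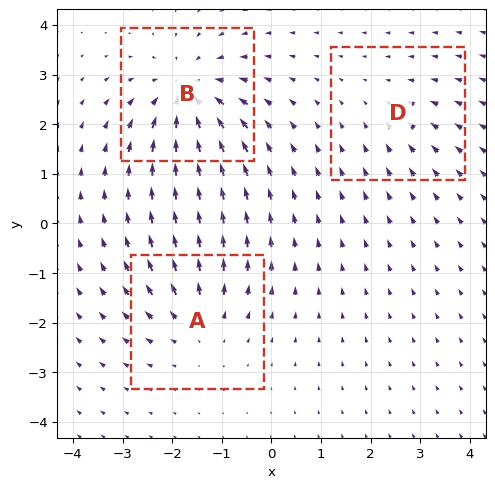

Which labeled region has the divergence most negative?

Divergence at each region's feature centre — A: about +3, B: about -5, D: about -2. Region B is most negative.

B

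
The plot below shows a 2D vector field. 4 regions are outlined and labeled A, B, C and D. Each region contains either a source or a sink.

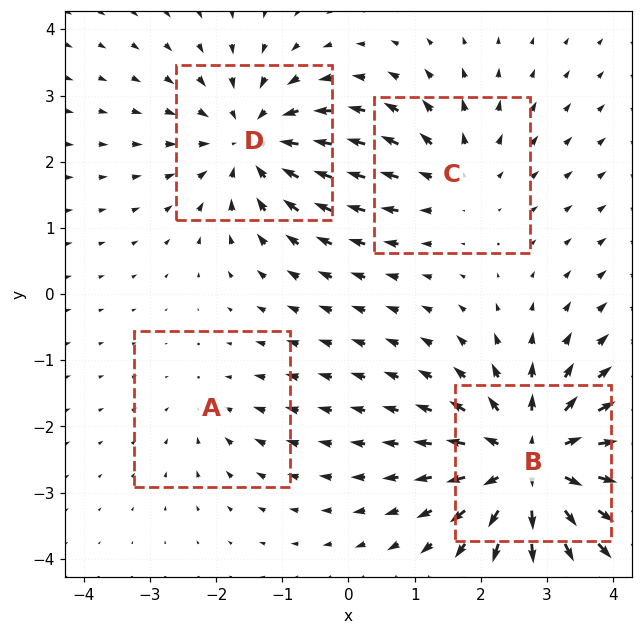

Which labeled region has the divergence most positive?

Divergence at each region's feature centre — A: about -2, B: about +7, C: about +3, D: about -5. Region B is most positive.

B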